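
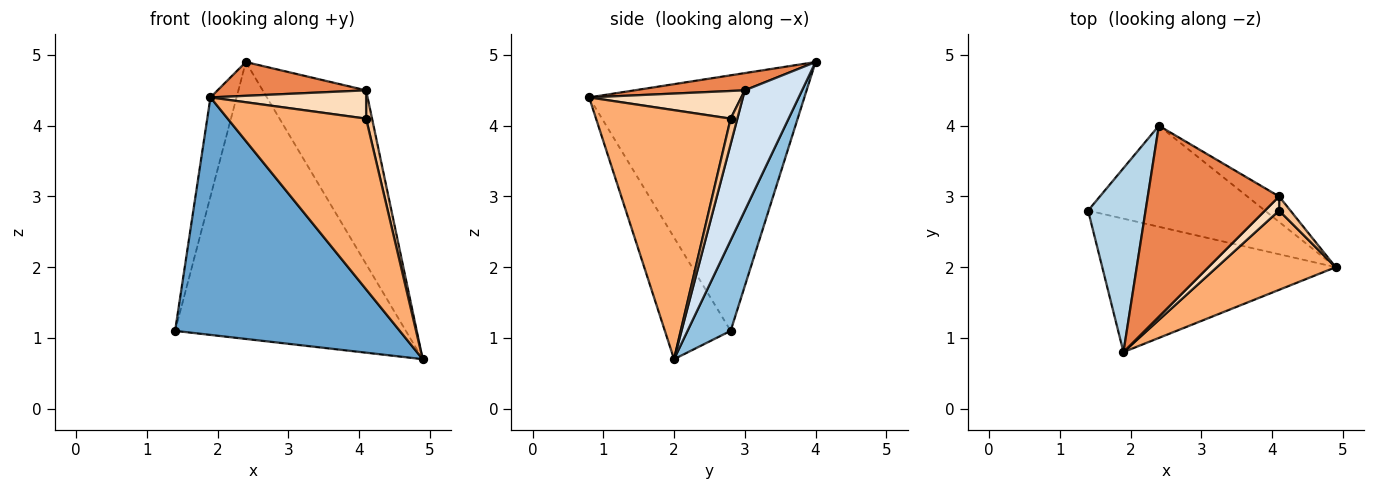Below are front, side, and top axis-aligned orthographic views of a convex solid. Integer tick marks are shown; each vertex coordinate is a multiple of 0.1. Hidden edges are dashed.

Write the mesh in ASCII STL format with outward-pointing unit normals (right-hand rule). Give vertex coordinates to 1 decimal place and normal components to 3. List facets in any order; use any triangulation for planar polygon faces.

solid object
 facet normal -0.247 -0.845 -0.475
  outer loop
   vertex 1.9 0.8 4.4
   vertex 1.4 2.8 1.1
   vertex 4.9 2.0 0.7
  endloop
 endfacet
 facet normal 0.173 0.925 -0.338
  outer loop
   vertex 2.4 4.0 4.9
   vertex 4.9 2.0 0.7
   vertex 1.4 2.8 1.1
  endloop
 endfacet
 facet normal -0.969 0.117 0.218
  outer loop
   vertex 2.4 4.0 4.9
   vertex 1.4 2.8 1.1
   vertex 1.9 0.8 4.4
  endloop
 endfacet
 facet normal 0.480 0.868 -0.127
  outer loop
   vertex 4.1 3.0 4.5
   vertex 4.9 2.0 0.7
   vertex 2.4 4.0 4.9
  endloop
 endfacet
 facet normal 0.128 -0.173 0.977
  outer loop
   vertex 4.1 3.0 4.5
   vertex 2.4 4.0 4.9
   vertex 1.9 0.8 4.4
  endloop
 endfacet
 facet normal 0.661 -0.680 0.316
  outer loop
   vertex 4.1 2.8 4.1
   vertex 1.9 0.8 4.4
   vertex 4.9 2.0 0.7
  endloop
 endfacet
 facet normal 0.709 -0.630 0.315
  outer loop
   vertex 4.1 2.8 4.1
   vertex 4.9 2.0 0.7
   vertex 4.1 3.0 4.5
  endloop
 endfacet
 facet normal 0.658 -0.673 0.337
  outer loop
   vertex 4.1 2.8 4.1
   vertex 4.1 3.0 4.5
   vertex 1.9 0.8 4.4
  endloop
 endfacet
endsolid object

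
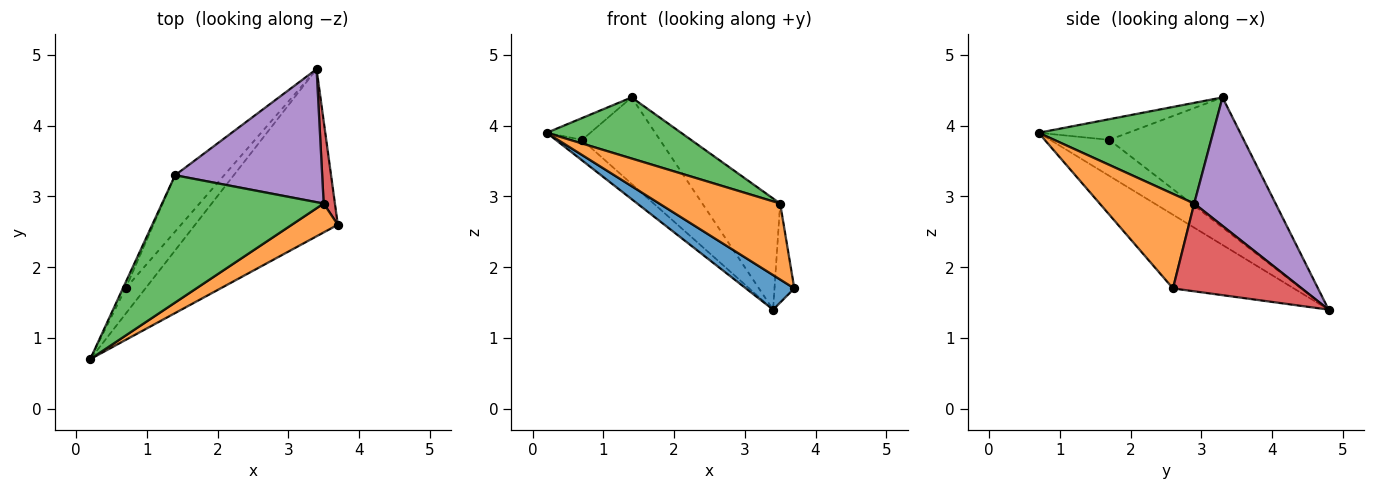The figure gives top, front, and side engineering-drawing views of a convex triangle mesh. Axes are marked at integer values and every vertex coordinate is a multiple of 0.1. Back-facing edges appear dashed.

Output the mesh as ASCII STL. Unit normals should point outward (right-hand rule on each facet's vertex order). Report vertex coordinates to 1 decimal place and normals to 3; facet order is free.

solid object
 facet normal -0.451 -0.181 -0.874
  outer loop
   vertex 3.4 4.8 1.4
   vertex 3.7 2.6 1.7
   vertex 0.2 0.7 3.9
  endloop
 endfacet
 facet normal 0.590 -0.755 0.287
  outer loop
   vertex 3.5 2.9 2.9
   vertex 0.2 0.7 3.9
   vertex 3.7 2.6 1.7
  endloop
 endfacet
 facet normal 0.490 -0.377 0.786
  outer loop
   vertex 3.5 2.9 2.9
   vertex 1.4 3.3 4.4
   vertex 0.2 0.7 3.9
  endloop
 endfacet
 facet normal 0.981 0.151 0.126
  outer loop
   vertex 3.5 2.9 2.9
   vertex 3.7 2.6 1.7
   vertex 3.4 4.8 1.4
  endloop
 endfacet
 facet normal 0.557 0.533 0.637
  outer loop
   vertex 3.5 2.9 2.9
   vertex 3.4 4.8 1.4
   vertex 1.4 3.3 4.4
  endloop
 endfacet
 facet normal -0.816 0.363 -0.449
  outer loop
   vertex 0.7 1.7 3.8
   vertex 3.4 4.8 1.4
   vertex 0.2 0.7 3.9
  endloop
 endfacet
 facet normal -0.893 0.435 -0.117
  outer loop
   vertex 0.7 1.7 3.8
   vertex 0.2 0.7 3.9
   vertex 1.4 3.3 4.4
  endloop
 endfacet
 facet normal -0.823 0.476 -0.310
  outer loop
   vertex 0.7 1.7 3.8
   vertex 1.4 3.3 4.4
   vertex 3.4 4.8 1.4
  endloop
 endfacet
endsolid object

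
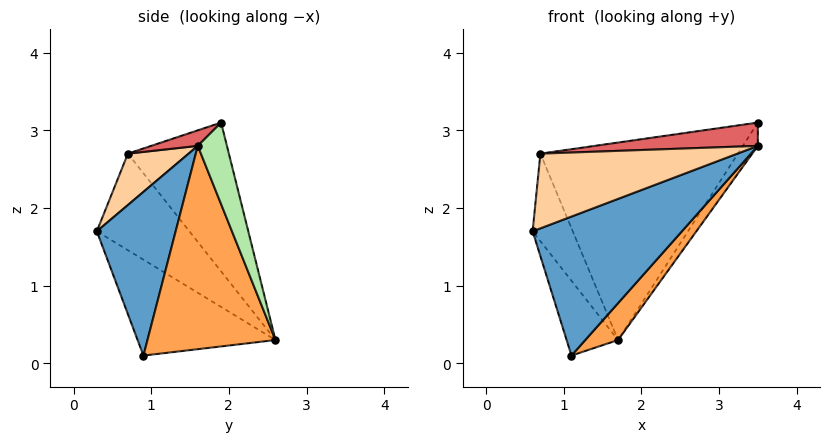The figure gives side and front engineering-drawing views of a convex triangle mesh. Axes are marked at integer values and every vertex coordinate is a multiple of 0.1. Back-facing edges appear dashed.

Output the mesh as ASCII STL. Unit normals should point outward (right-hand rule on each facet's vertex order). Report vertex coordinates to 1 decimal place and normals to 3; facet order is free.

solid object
 facet normal 0.459 -0.869 -0.183
  outer loop
   vertex 1.1 0.9 0.1
   vertex 3.5 1.6 2.8
   vertex 0.6 0.3 1.7
  endloop
 endfacet
 facet normal -0.925 0.345 -0.160
  outer loop
   vertex 1.1 0.9 0.1
   vertex 0.6 0.3 1.7
   vertex 1.7 2.6 0.3
  endloop
 endfacet
 facet normal 0.758 -0.194 -0.623
  outer loop
   vertex 1.1 0.9 0.1
   vertex 1.7 2.6 0.3
   vertex 3.5 1.6 2.8
  endloop
 endfacet
 facet normal 0.278 -0.901 0.333
  outer loop
   vertex 0.7 0.7 2.7
   vertex 0.6 0.3 1.7
   vertex 3.5 1.6 2.8
  endloop
 endfacet
 facet normal -0.915 0.397 -0.067
  outer loop
   vertex 0.7 0.7 2.7
   vertex 1.7 2.6 0.3
   vertex 0.6 0.3 1.7
  endloop
 endfacet
 facet normal 0.809 0.416 -0.416
  outer loop
   vertex 3.5 1.9 3.1
   vertex 3.5 1.6 2.8
   vertex 1.7 2.6 0.3
  endloop
 endfacet
 facet normal 0.198 -0.693 0.693
  outer loop
   vertex 3.5 1.9 3.1
   vertex 0.7 0.7 2.7
   vertex 3.5 1.6 2.8
  endloop
 endfacet
 facet normal -0.405 0.792 0.458
  outer loop
   vertex 3.5 1.9 3.1
   vertex 1.7 2.6 0.3
   vertex 0.7 0.7 2.7
  endloop
 endfacet
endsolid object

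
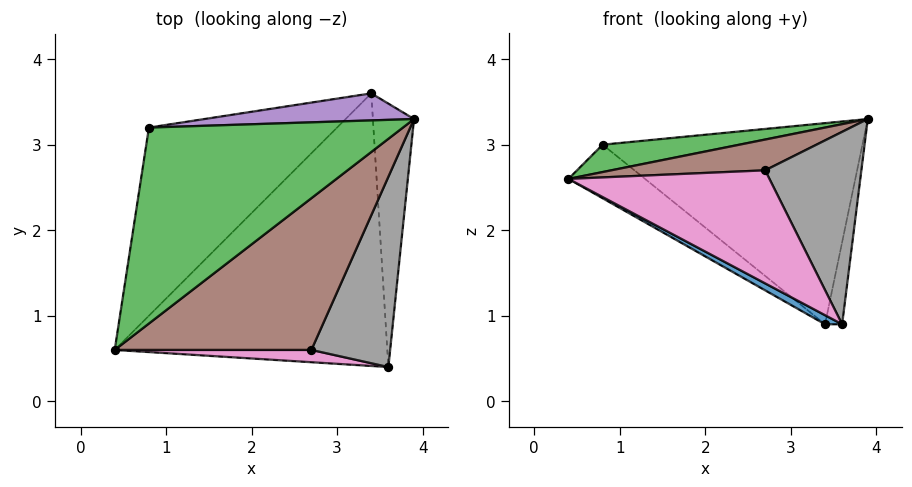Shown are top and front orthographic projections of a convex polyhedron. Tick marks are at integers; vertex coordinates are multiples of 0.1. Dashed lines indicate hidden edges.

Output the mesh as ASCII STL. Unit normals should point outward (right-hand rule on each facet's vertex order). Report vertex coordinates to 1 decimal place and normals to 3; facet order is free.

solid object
 facet normal -0.470 -0.029 -0.882
  outer loop
   vertex 3.4 3.6 0.9
   vertex 3.6 0.4 0.9
   vertex 0.4 0.6 2.6
  endloop
 endfacet
 facet normal 0.979 0.061 -0.196
  outer loop
   vertex 3.4 3.6 0.9
   vertex 3.9 3.3 3.3
   vertex 3.6 0.4 0.9
  endloop
 endfacet
 facet normal -0.091 -0.138 0.986
  outer loop
   vertex 0.8 3.2 3.0
   vertex 0.4 0.6 2.6
   vertex 3.9 3.3 3.3
  endloop
 endfacet
 facet normal -0.634 0.212 -0.744
  outer loop
   vertex 0.8 3.2 3.0
   vertex 3.4 3.6 0.9
   vertex 0.4 0.6 2.6
  endloop
 endfacet
 facet normal -0.045 0.990 0.133
  outer loop
   vertex 0.8 3.2 3.0
   vertex 3.9 3.3 3.3
   vertex 3.4 3.6 0.9
  endloop
 endfacet
 facet normal -0.043 -0.199 0.979
  outer loop
   vertex 2.7 0.6 2.7
   vertex 3.9 3.3 3.3
   vertex 0.4 0.6 2.6
  endloop
 endfacet
 facet normal -0.005 -0.994 0.108
  outer loop
   vertex 2.7 0.6 2.7
   vertex 0.4 0.6 2.6
   vertex 3.6 0.4 0.9
  endloop
 endfacet
 facet normal 0.780 -0.445 0.440
  outer loop
   vertex 2.7 0.6 2.7
   vertex 3.6 0.4 0.9
   vertex 3.9 3.3 3.3
  endloop
 endfacet
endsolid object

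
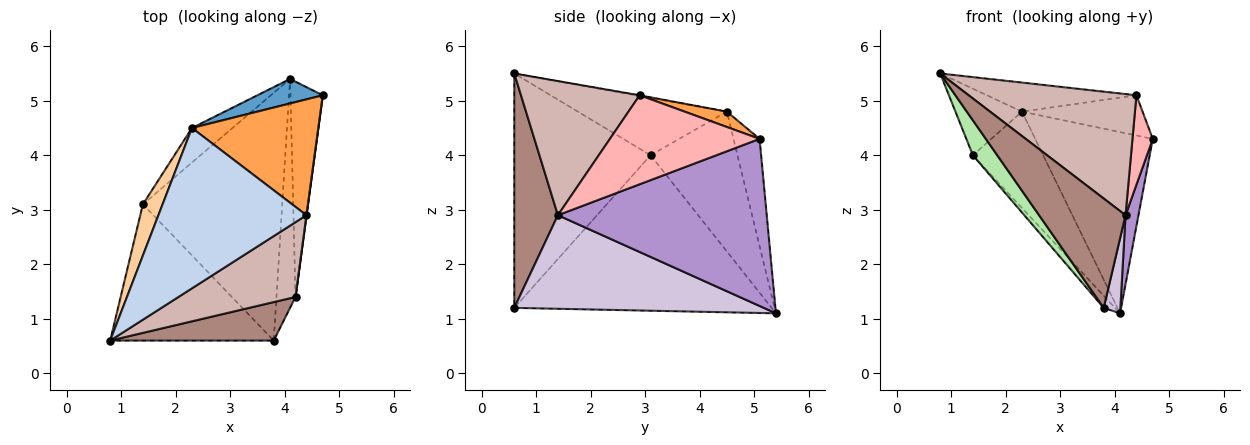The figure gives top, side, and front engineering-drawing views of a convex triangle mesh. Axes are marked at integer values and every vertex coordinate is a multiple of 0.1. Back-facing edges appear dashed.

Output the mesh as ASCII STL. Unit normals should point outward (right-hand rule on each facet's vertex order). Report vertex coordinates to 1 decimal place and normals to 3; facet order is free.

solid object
 facet normal -0.215 0.968 0.131
  outer loop
   vertex 2.3 4.5 4.8
   vertex 4.7 5.1 4.3
   vertex 4.1 5.4 1.1
  endloop
 endfacet
 facet normal -0.005 0.178 0.984
  outer loop
   vertex 4.4 2.9 5.1
   vertex 2.3 4.5 4.8
   vertex 0.8 0.6 5.5
  endloop
 endfacet
 facet normal 0.114 0.326 0.939
  outer loop
   vertex 4.4 2.9 5.1
   vertex 4.7 5.1 4.3
   vertex 2.3 4.5 4.8
  endloop
 endfacet
 facet normal -0.871 0.389 0.300
  outer loop
   vertex 1.4 3.1 4.0
   vertex 0.8 0.6 5.5
   vertex 2.3 4.5 4.8
  endloop
 endfacet
 facet normal -0.759 0.613 -0.220
  outer loop
   vertex 1.4 3.1 4.0
   vertex 2.3 4.5 4.8
   vertex 4.1 5.4 1.1
  endloop
 endfacet
 facet normal -0.811 -0.145 -0.566
  outer loop
   vertex 1.4 3.1 4.0
   vertex 3.8 0.6 1.2
   vertex 0.8 0.6 5.5
  endloop
 endfacet
 facet normal -0.744 0.033 -0.667
  outer loop
   vertex 1.4 3.1 4.0
   vertex 4.1 5.4 1.1
   vertex 3.8 0.6 1.2
  endloop
 endfacet
 facet normal 0.991 -0.135 0.002
  outer loop
   vertex 4.2 1.4 2.9
   vertex 4.7 5.1 4.3
   vertex 4.4 2.9 5.1
  endloop
 endfacet
 facet normal 0.980 -0.061 -0.189
  outer loop
   vertex 4.2 1.4 2.9
   vertex 4.1 5.4 1.1
   vertex 4.7 5.1 4.3
  endloop
 endfacet
 facet normal 0.978 -0.065 -0.199
  outer loop
   vertex 4.2 1.4 2.9
   vertex 3.8 0.6 1.2
   vertex 4.1 5.4 1.1
  endloop
 endfacet
 facet normal 0.430 -0.852 0.300
  outer loop
   vertex 4.2 1.4 2.9
   vertex 0.8 0.6 5.5
   vertex 3.8 0.6 1.2
  endloop
 endfacet
 facet normal 0.516 -0.729 0.450
  outer loop
   vertex 4.2 1.4 2.9
   vertex 4.4 2.9 5.1
   vertex 0.8 0.6 5.5
  endloop
 endfacet
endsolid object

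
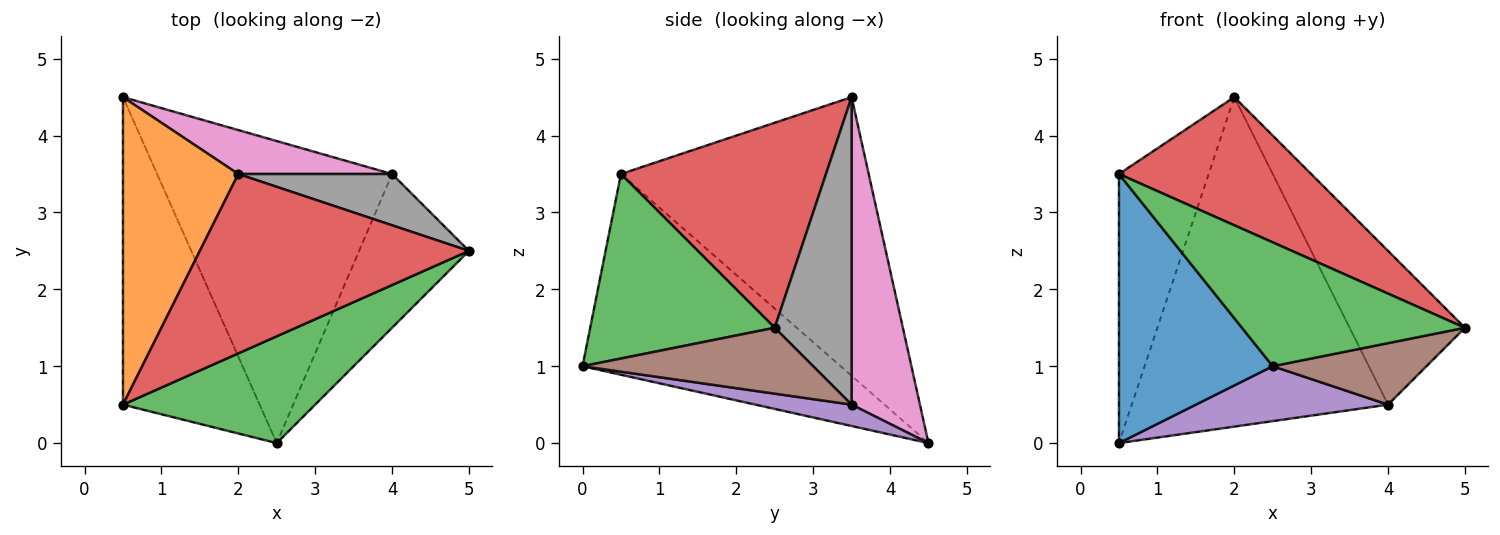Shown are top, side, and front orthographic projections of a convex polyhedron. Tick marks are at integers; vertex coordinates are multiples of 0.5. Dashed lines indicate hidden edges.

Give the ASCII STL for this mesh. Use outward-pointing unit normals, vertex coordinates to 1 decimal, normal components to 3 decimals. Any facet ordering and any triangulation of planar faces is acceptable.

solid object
 facet normal -0.742 -0.442 -0.505
  outer loop
   vertex 0.5 0.5 3.5
   vertex 0.5 4.5 0.0
   vertex 2.5 0.0 1.0
  endloop
 endfacet
 facet normal -0.876 0.317 0.363
  outer loop
   vertex 0.5 0.5 3.5
   vertex 2.0 3.5 4.5
   vertex 0.5 4.5 0.0
  endloop
 endfacet
 facet normal 0.531 -0.642 0.553
  outer loop
   vertex 0.5 0.5 3.5
   vertex 2.5 0.0 1.0
   vertex 5.0 2.5 1.5
  endloop
 endfacet
 facet normal 0.527 -0.494 0.692
  outer loop
   vertex 0.5 0.5 3.5
   vertex 5.0 2.5 1.5
   vertex 2.0 3.5 4.5
  endloop
 endfacet
 facet normal 0.089 -0.178 -0.980
  outer loop
   vertex 4.0 3.5 0.5
   vertex 2.5 0.0 1.0
   vertex 0.5 4.5 0.0
  endloop
 endfacet
 facet normal 0.487 -0.324 -0.811
  outer loop
   vertex 4.0 3.5 0.5
   vertex 5.0 2.5 1.5
   vertex 2.5 0.0 1.0
  endloop
 endfacet
 facet normal 0.256 0.958 0.128
  outer loop
   vertex 4.0 3.5 0.5
   vertex 0.5 4.5 0.0
   vertex 2.0 3.5 4.5
  endloop
 endfacet
 facet normal 0.535 0.802 0.267
  outer loop
   vertex 4.0 3.5 0.5
   vertex 2.0 3.5 4.5
   vertex 5.0 2.5 1.5
  endloop
 endfacet
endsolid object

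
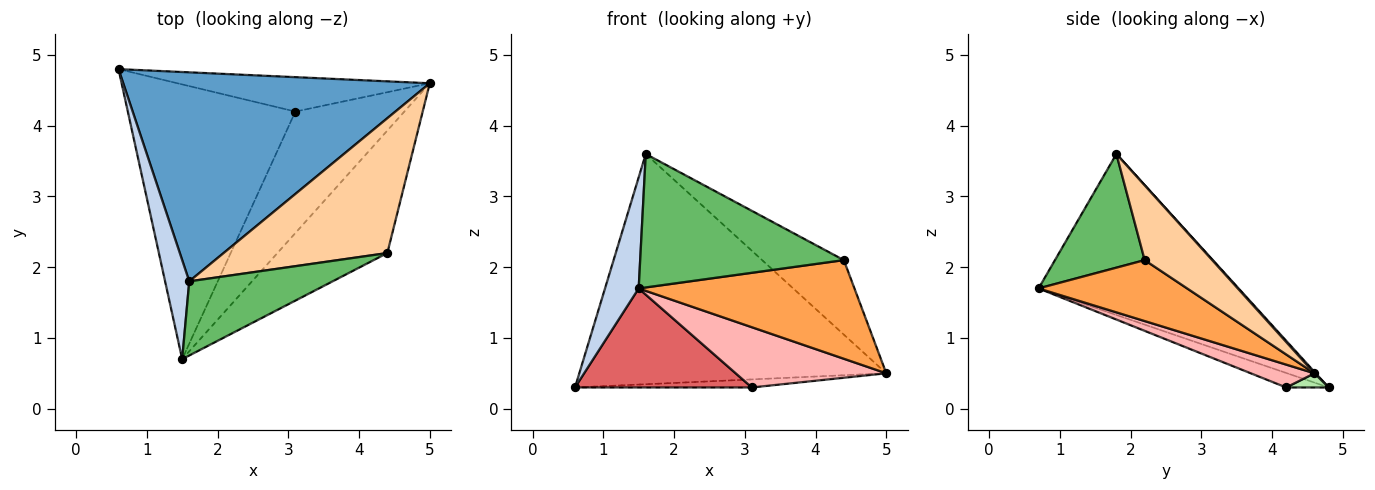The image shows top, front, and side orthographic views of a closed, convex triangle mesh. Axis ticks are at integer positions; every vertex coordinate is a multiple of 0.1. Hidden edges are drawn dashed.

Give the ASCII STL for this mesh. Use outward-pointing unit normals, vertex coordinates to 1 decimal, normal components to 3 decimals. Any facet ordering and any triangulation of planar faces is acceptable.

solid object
 facet normal 0.003 0.740 0.672
  outer loop
   vertex 1.6 1.8 3.6
   vertex 5.0 4.6 0.5
   vertex 0.6 4.8 0.3
  endloop
 endfacet
 facet normal -0.976 -0.164 0.146
  outer loop
   vertex 1.6 1.8 3.6
   vertex 0.6 4.8 0.3
   vertex 1.5 0.7 1.7
  endloop
 endfacet
 facet normal 0.396 -0.576 -0.715
  outer loop
   vertex 4.4 2.2 2.1
   vertex 1.5 0.7 1.7
   vertex 5.0 4.6 0.5
  endloop
 endfacet
 facet normal 0.371 0.449 0.813
  outer loop
   vertex 4.4 2.2 2.1
   vertex 5.0 4.6 0.5
   vertex 1.6 1.8 3.6
  endloop
 endfacet
 facet normal 0.359 -0.816 0.453
  outer loop
   vertex 4.4 2.2 2.1
   vertex 1.6 1.8 3.6
   vertex 1.5 0.7 1.7
  endloop
 endfacet
 facet normal 0.055 0.227 -0.972
  outer loop
   vertex 3.1 4.2 0.3
   vertex 0.6 4.8 0.3
   vertex 5.0 4.6 0.5
  endloop
 endfacet
 facet normal -0.081 -0.338 -0.938
  outer loop
   vertex 3.1 4.2 0.3
   vertex 1.5 0.7 1.7
   vertex 0.6 4.8 0.3
  endloop
 endfacet
 facet normal 0.185 -0.437 -0.881
  outer loop
   vertex 3.1 4.2 0.3
   vertex 5.0 4.6 0.5
   vertex 1.5 0.7 1.7
  endloop
 endfacet
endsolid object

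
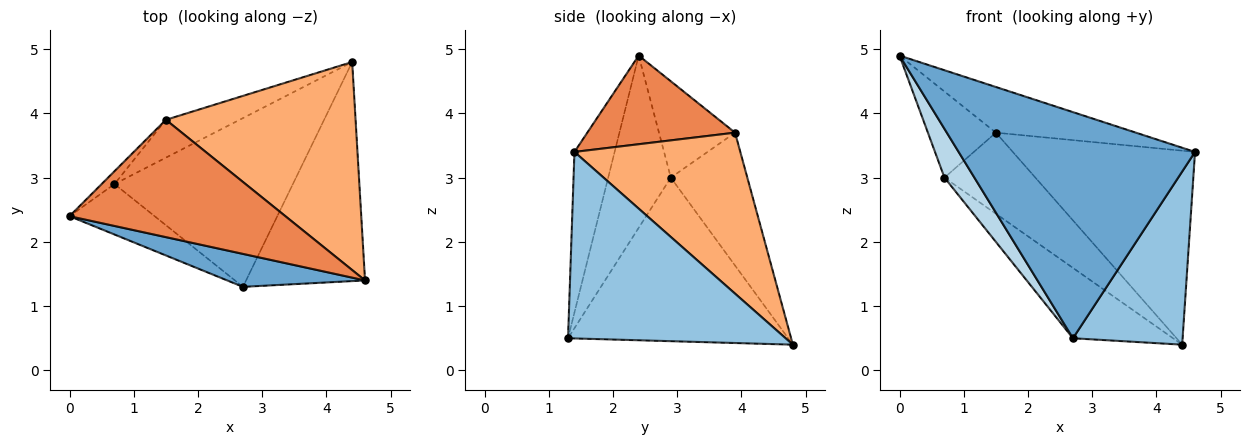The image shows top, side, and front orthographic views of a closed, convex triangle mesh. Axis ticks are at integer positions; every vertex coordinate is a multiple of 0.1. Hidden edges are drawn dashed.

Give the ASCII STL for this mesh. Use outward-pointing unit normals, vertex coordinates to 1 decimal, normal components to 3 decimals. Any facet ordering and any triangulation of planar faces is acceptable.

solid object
 facet normal -0.166 -0.976 0.142
  outer loop
   vertex 2.7 1.3 0.5
   vertex 4.6 1.4 3.4
   vertex 0.0 2.4 4.9
  endloop
 endfacet
 facet normal 0.776 -0.391 -0.495
  outer loop
   vertex 2.7 1.3 0.5
   vertex 4.4 4.8 0.4
   vertex 4.6 1.4 3.4
  endloop
 endfacet
 facet normal -0.824 -0.394 -0.407
  outer loop
   vertex 0.7 2.9 3.0
   vertex 2.7 1.3 0.5
   vertex 0.0 2.4 4.9
  endloop
 endfacet
 facet normal -0.646 0.294 -0.705
  outer loop
   vertex 0.7 2.9 3.0
   vertex 4.4 4.8 0.4
   vertex 2.7 1.3 0.5
  endloop
 endfacet
 facet normal 0.357 0.339 0.870
  outer loop
   vertex 1.5 3.9 3.7
   vertex 0.0 2.4 4.9
   vertex 4.6 1.4 3.4
  endloop
 endfacet
 facet normal 0.527 0.579 0.621
  outer loop
   vertex 1.5 3.9 3.7
   vertex 4.6 1.4 3.4
   vertex 4.4 4.8 0.4
  endloop
 endfacet
 facet normal -0.742 0.663 -0.099
  outer loop
   vertex 1.5 3.9 3.7
   vertex 0.7 2.9 3.0
   vertex 0.0 2.4 4.9
  endloop
 endfacet
 facet normal -0.606 0.721 -0.336
  outer loop
   vertex 1.5 3.9 3.7
   vertex 4.4 4.8 0.4
   vertex 0.7 2.9 3.0
  endloop
 endfacet
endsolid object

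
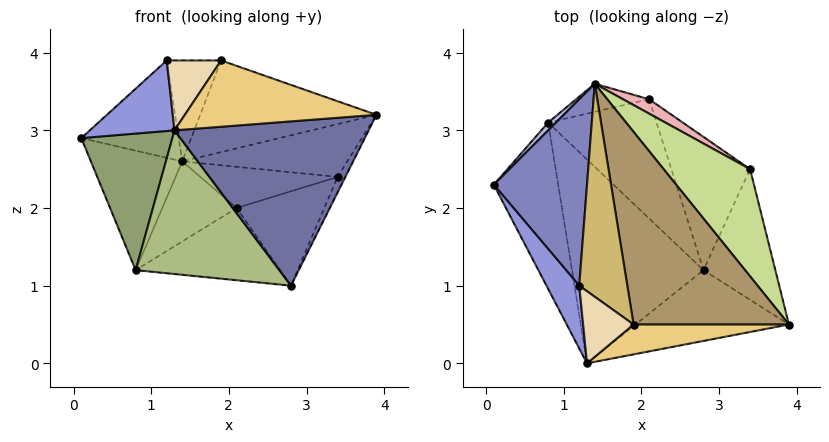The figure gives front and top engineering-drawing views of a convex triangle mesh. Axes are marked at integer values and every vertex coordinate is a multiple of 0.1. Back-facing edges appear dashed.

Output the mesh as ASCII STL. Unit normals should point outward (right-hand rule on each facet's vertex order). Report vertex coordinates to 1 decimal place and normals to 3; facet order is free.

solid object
 facet normal 0.203 -0.899 -0.388
  outer loop
   vertex 1.3 0.0 3.0
   vertex 2.8 1.2 1.0
   vertex 3.9 0.5 3.2
  endloop
 endfacet
 facet normal -0.250 0.448 0.858
  outer loop
   vertex 1.2 1.0 3.9
   vertex 1.4 3.6 2.6
   vertex 0.1 2.3 2.9
  endloop
 endfacet
 facet normal -0.830 -0.417 0.371
  outer loop
   vertex 1.2 1.0 3.9
   vertex 0.1 2.3 2.9
   vertex 1.3 0.0 3.0
  endloop
 endfacet
 facet normal -0.701 0.712 0.046
  outer loop
   vertex 0.8 3.1 1.2
   vertex 0.1 2.3 2.9
   vertex 1.4 3.6 2.6
  endloop
 endfacet
 facet normal -0.755 -0.416 -0.507
  outer loop
   vertex 0.8 3.1 1.2
   vertex 1.3 0.0 3.0
   vertex 0.1 2.3 2.9
  endloop
 endfacet
 facet normal -0.532 -0.488 -0.692
  outer loop
   vertex 0.8 3.1 1.2
   vertex 2.8 1.2 1.0
   vertex 1.3 0.0 3.0
  endloop
 endfacet
 facet normal 0.316 0.419 0.851
  outer loop
   vertex 3.4 2.5 2.4
   vertex 1.4 3.6 2.6
   vertex 3.9 0.5 3.2
  endloop
 endfacet
 facet normal 0.900 0.052 -0.433
  outer loop
   vertex 3.4 2.5 2.4
   vertex 3.9 0.5 3.2
   vertex 2.8 1.2 1.0
  endloop
 endfacet
 facet normal 0.301 0.410 0.861
  outer loop
   vertex 1.9 0.5 3.9
   vertex 3.9 0.5 3.2
   vertex 1.4 3.6 2.6
  endloop
 endfacet
 facet normal 0.293 0.410 0.864
  outer loop
   vertex 1.9 0.5 3.9
   vertex 1.4 3.6 2.6
   vertex 1.2 1.0 3.9
  endloop
 endfacet
 facet normal 0.142 -0.902 0.407
  outer loop
   vertex 1.9 0.5 3.9
   vertex 1.3 0.0 3.0
   vertex 3.9 0.5 3.2
  endloop
 endfacet
 facet normal -0.445 -0.623 0.643
  outer loop
   vertex 1.9 0.5 3.9
   vertex 1.2 1.0 3.9
   vertex 1.3 0.0 3.0
  endloop
 endfacet
 facet normal 0.377 0.480 -0.792
  outer loop
   vertex 2.1 3.4 2.0
   vertex 2.8 1.2 1.0
   vertex 0.8 3.1 1.2
  endloop
 endfacet
 facet normal 0.546 0.484 -0.684
  outer loop
   vertex 2.1 3.4 2.0
   vertex 3.4 2.5 2.4
   vertex 2.8 1.2 1.0
  endloop
 endfacet
 facet normal -0.014 0.944 -0.331
  outer loop
   vertex 2.1 3.4 2.0
   vertex 0.8 3.1 1.2
   vertex 1.4 3.6 2.6
  endloop
 endfacet
 facet normal 0.483 0.826 0.288
  outer loop
   vertex 2.1 3.4 2.0
   vertex 1.4 3.6 2.6
   vertex 3.4 2.5 2.4
  endloop
 endfacet
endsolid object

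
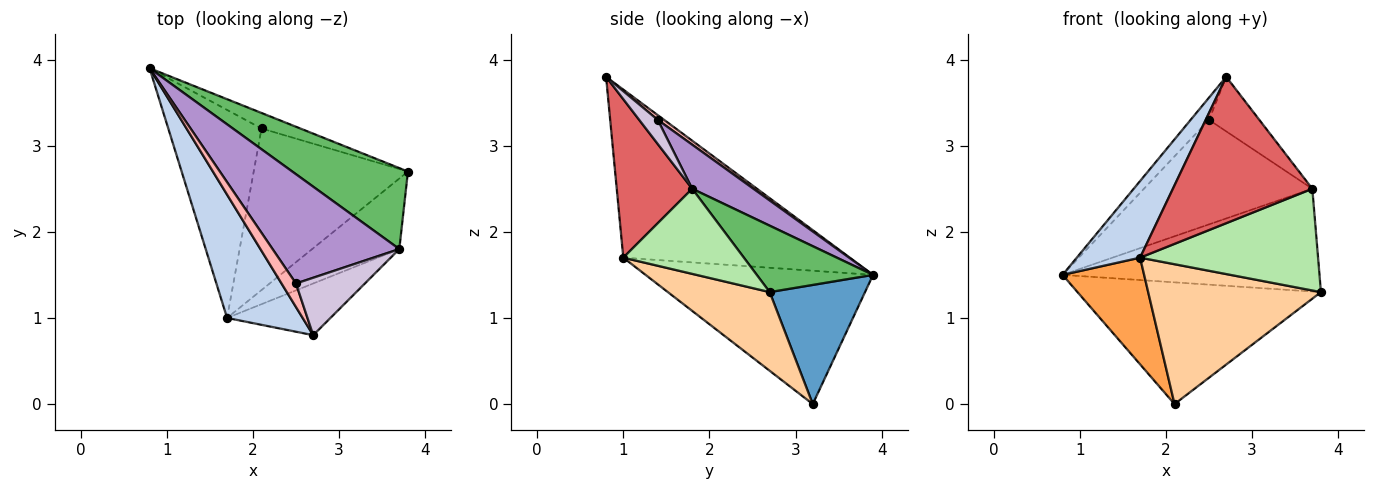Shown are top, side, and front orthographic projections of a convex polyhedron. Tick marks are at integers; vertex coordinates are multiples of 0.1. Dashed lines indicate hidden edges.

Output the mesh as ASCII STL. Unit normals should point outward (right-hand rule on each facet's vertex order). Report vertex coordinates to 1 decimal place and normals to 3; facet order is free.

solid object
 facet normal 0.362 0.925 -0.118
  outer loop
   vertex 2.1 3.2 0.0
   vertex 0.8 3.9 1.5
   vertex 3.8 2.7 1.3
  endloop
 endfacet
 facet normal -0.884 -0.247 0.397
  outer loop
   vertex 1.7 1.0 1.7
   vertex 2.7 0.8 3.8
   vertex 0.8 3.9 1.5
  endloop
 endfacet
 facet normal -0.786 -0.282 -0.550
  outer loop
   vertex 1.7 1.0 1.7
   vertex 0.8 3.9 1.5
   vertex 2.1 3.2 0.0
  endloop
 endfacet
 facet normal 0.360 -0.611 -0.705
  outer loop
   vertex 1.7 1.0 1.7
   vertex 2.1 3.2 0.0
   vertex 3.8 2.7 1.3
  endloop
 endfacet
 facet normal 0.335 0.740 0.583
  outer loop
   vertex 3.7 1.8 2.5
   vertex 3.8 2.7 1.3
   vertex 0.8 3.9 1.5
  endloop
 endfacet
 facet normal 0.486 -0.718 -0.498
  outer loop
   vertex 3.7 1.8 2.5
   vertex 1.7 1.0 1.7
   vertex 3.8 2.7 1.3
  endloop
 endfacet
 facet normal 0.455 -0.840 -0.296
  outer loop
   vertex 3.7 1.8 2.5
   vertex 2.7 0.8 3.8
   vertex 1.7 1.0 1.7
  endloop
 endfacet
 facet normal 0.231 0.667 0.708
  outer loop
   vertex 2.5 1.4 3.3
   vertex 0.8 3.9 1.5
   vertex 2.7 0.8 3.8
  endloop
 endfacet
 facet normal 0.244 0.670 0.701
  outer loop
   vertex 2.5 1.4 3.3
   vertex 3.7 1.8 2.5
   vertex 0.8 3.9 1.5
  endloop
 endfacet
 facet normal 0.246 0.668 0.703
  outer loop
   vertex 2.5 1.4 3.3
   vertex 2.7 0.8 3.8
   vertex 3.7 1.8 2.5
  endloop
 endfacet
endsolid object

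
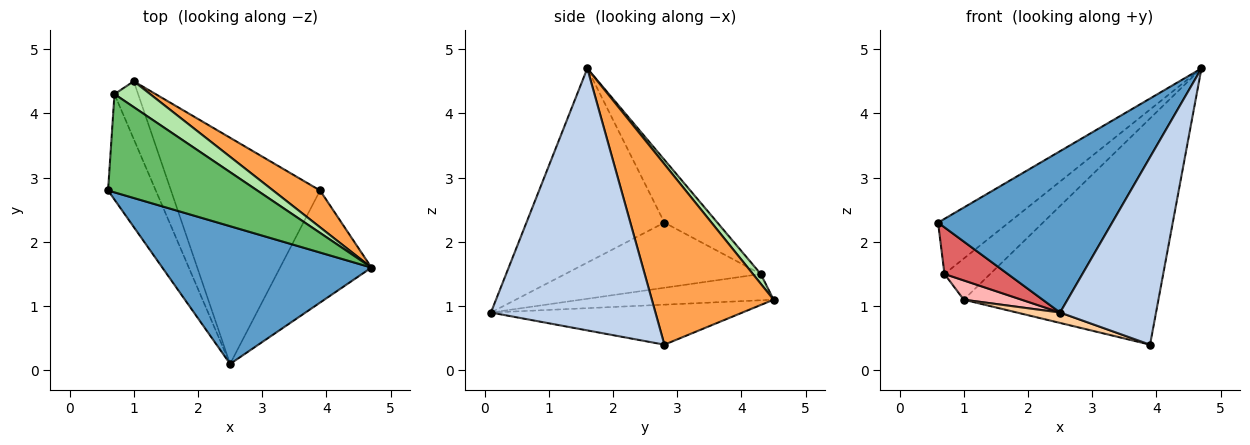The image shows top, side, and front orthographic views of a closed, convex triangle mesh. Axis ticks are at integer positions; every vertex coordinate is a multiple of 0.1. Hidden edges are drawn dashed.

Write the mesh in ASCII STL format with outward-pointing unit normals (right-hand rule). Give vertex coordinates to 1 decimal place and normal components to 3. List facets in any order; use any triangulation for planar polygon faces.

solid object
 facet normal -0.516 -0.652 0.556
  outer loop
   vertex 2.5 0.1 0.9
   vertex 4.7 1.6 4.7
   vertex 0.6 2.8 2.3
  endloop
 endfacet
 facet normal 0.827 -0.482 -0.288
  outer loop
   vertex 3.9 2.8 0.4
   vertex 4.7 1.6 4.7
   vertex 2.5 0.1 0.9
  endloop
 endfacet
 facet normal 0.525 0.840 0.137
  outer loop
   vertex 1.0 4.5 1.1
   vertex 4.7 1.6 4.7
   vertex 3.9 2.8 0.4
  endloop
 endfacet
 facet normal -0.259 -0.044 -0.965
  outer loop
   vertex 1.0 4.5 1.1
   vertex 3.9 2.8 0.4
   vertex 2.5 0.1 0.9
  endloop
 endfacet
 facet normal -0.345 0.460 0.819
  outer loop
   vertex 0.7 4.3 1.5
   vertex 0.6 2.8 2.3
   vertex 4.7 1.6 4.7
  endloop
 endfacet
 facet normal 0.144 0.838 0.527
  outer loop
   vertex 0.7 4.3 1.5
   vertex 4.7 1.6 4.7
   vertex 1.0 4.5 1.1
  endloop
 endfacet
 facet normal -0.781 -0.253 -0.572
  outer loop
   vertex 0.7 4.3 1.5
   vertex 2.5 0.1 0.9
   vertex 0.6 2.8 2.3
  endloop
 endfacet
 facet normal -0.725 -0.218 -0.653
  outer loop
   vertex 0.7 4.3 1.5
   vertex 1.0 4.5 1.1
   vertex 2.5 0.1 0.9
  endloop
 endfacet
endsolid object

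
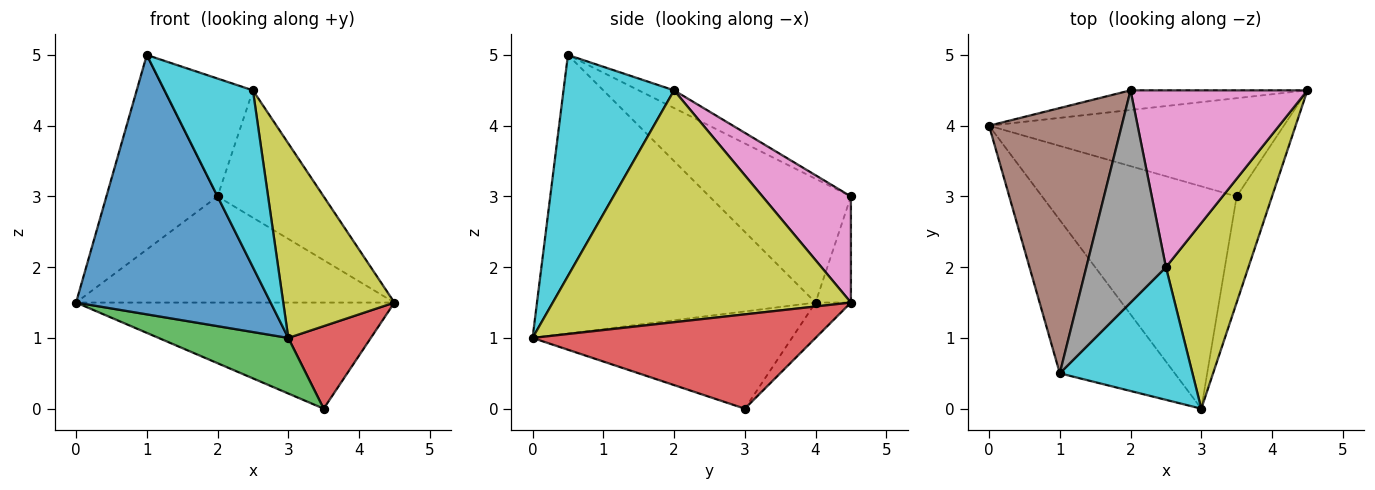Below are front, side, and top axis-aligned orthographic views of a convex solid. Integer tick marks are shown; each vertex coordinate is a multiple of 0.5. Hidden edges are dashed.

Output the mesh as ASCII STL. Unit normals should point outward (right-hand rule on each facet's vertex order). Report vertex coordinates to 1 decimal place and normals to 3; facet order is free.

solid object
 facet normal -0.777 -0.542 -0.320
  outer loop
   vertex 1.0 0.5 5.0
   vertex 0.0 4.0 1.5
   vertex 3.0 0.0 1.0
  endloop
 endfacet
 facet normal -0.081 0.731 -0.677
  outer loop
   vertex 3.5 3.0 0.0
   vertex 0.0 4.0 1.5
   vertex 4.5 4.5 1.5
  endloop
 endfacet
 facet normal -0.436 -0.218 -0.873
  outer loop
   vertex 3.5 3.0 0.0
   vertex 3.0 0.0 1.0
   vertex 0.0 4.0 1.5
  endloop
 endfacet
 facet normal 0.903 -0.263 -0.339
  outer loop
   vertex 3.5 3.0 0.0
   vertex 4.5 4.5 1.5
   vertex 3.0 0.0 1.0
  endloop
 endfacet
 facet normal -0.109 0.977 -0.181
  outer loop
   vertex 2.0 4.5 3.0
   vertex 4.5 4.5 1.5
   vertex 0.0 4.0 1.5
  endloop
 endfacet
 facet normal -0.601 0.472 0.644
  outer loop
   vertex 2.0 4.5 3.0
   vertex 0.0 4.0 1.5
   vertex 1.0 0.5 5.0
  endloop
 endfacet
 facet normal 0.438 0.525 0.730
  outer loop
   vertex 2.5 2.0 4.5
   vertex 4.5 4.5 1.5
   vertex 2.0 4.5 3.0
  endloop
 endfacet
 facet normal -0.191 0.477 0.858
  outer loop
   vertex 2.5 2.0 4.5
   vertex 2.0 4.5 3.0
   vertex 1.0 0.5 5.0
  endloop
 endfacet
 facet normal 0.889 -0.331 0.316
  outer loop
   vertex 2.5 2.0 4.5
   vertex 3.0 0.0 1.0
   vertex 4.5 4.5 1.5
  endloop
 endfacet
 facet normal 0.707 -0.566 0.424
  outer loop
   vertex 2.5 2.0 4.5
   vertex 1.0 0.5 5.0
   vertex 3.0 0.0 1.0
  endloop
 endfacet
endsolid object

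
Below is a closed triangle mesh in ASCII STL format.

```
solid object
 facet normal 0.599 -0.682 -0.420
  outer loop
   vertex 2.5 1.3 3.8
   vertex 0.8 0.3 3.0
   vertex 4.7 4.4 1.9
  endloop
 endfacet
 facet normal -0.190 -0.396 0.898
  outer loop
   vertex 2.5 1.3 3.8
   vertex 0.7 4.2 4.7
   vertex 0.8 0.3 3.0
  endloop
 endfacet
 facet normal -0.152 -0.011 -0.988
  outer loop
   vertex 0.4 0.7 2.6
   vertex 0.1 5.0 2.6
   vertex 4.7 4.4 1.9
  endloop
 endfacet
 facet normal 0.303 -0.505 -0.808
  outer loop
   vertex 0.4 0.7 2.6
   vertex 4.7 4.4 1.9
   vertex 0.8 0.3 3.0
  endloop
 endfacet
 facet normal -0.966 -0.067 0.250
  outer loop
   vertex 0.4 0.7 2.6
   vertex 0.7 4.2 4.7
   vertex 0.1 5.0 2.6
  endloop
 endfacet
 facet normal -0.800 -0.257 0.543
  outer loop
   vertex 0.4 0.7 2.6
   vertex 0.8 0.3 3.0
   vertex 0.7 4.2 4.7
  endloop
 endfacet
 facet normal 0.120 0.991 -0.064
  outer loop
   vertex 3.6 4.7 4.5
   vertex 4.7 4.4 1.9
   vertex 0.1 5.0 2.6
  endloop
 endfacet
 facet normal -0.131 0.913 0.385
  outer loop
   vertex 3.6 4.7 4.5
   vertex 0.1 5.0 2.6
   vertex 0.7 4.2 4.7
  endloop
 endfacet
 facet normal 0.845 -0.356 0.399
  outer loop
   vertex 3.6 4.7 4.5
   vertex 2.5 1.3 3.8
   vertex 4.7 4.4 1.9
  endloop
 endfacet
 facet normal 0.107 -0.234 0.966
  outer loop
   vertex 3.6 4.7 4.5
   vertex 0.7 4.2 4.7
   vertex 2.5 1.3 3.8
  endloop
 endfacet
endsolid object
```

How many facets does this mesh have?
10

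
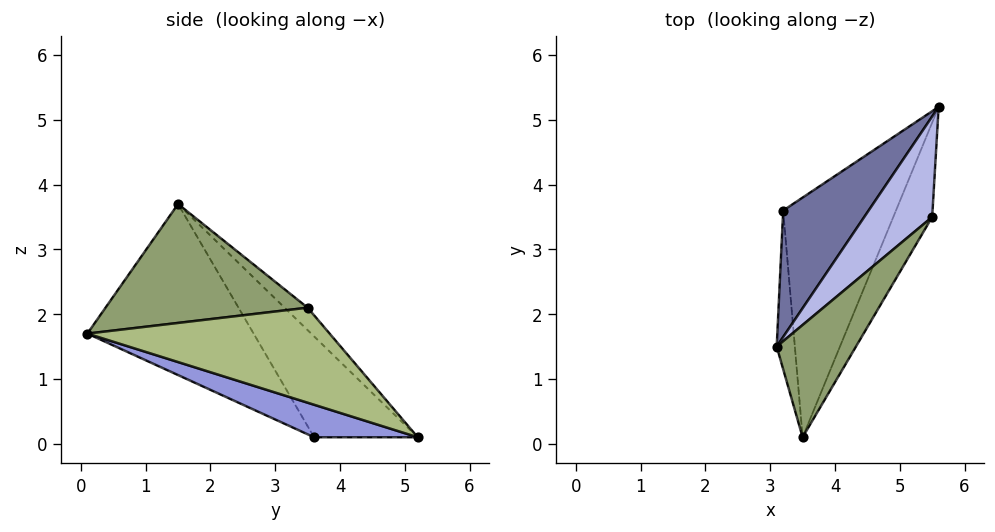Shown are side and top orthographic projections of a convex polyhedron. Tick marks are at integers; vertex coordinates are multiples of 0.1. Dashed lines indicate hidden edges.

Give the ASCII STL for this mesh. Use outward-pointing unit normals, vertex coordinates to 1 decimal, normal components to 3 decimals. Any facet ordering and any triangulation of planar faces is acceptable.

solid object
 facet normal -0.502 0.753 0.425
  outer loop
   vertex 3.2 3.6 0.1
   vertex 3.1 1.5 3.7
   vertex 5.6 5.2 0.1
  endloop
 endfacet
 facet normal -0.986 -0.132 -0.105
  outer loop
   vertex 3.2 3.6 0.1
   vertex 3.5 0.1 1.7
   vertex 3.1 1.5 3.7
  endloop
 endfacet
 facet normal 0.256 -0.384 -0.887
  outer loop
   vertex 3.2 3.6 0.1
   vertex 5.6 5.2 0.1
   vertex 3.5 0.1 1.7
  endloop
 endfacet
 facet normal -0.207 0.751 0.628
  outer loop
   vertex 5.5 3.5 2.1
   vertex 5.6 5.2 0.1
   vertex 3.1 1.5 3.7
  endloop
 endfacet
 facet normal 0.728 -0.485 0.485
  outer loop
   vertex 5.5 3.5 2.1
   vertex 3.1 1.5 3.7
   vertex 3.5 0.1 1.7
  endloop
 endfacet
 facet normal 0.828 -0.447 -0.339
  outer loop
   vertex 5.5 3.5 2.1
   vertex 3.5 0.1 1.7
   vertex 5.6 5.2 0.1
  endloop
 endfacet
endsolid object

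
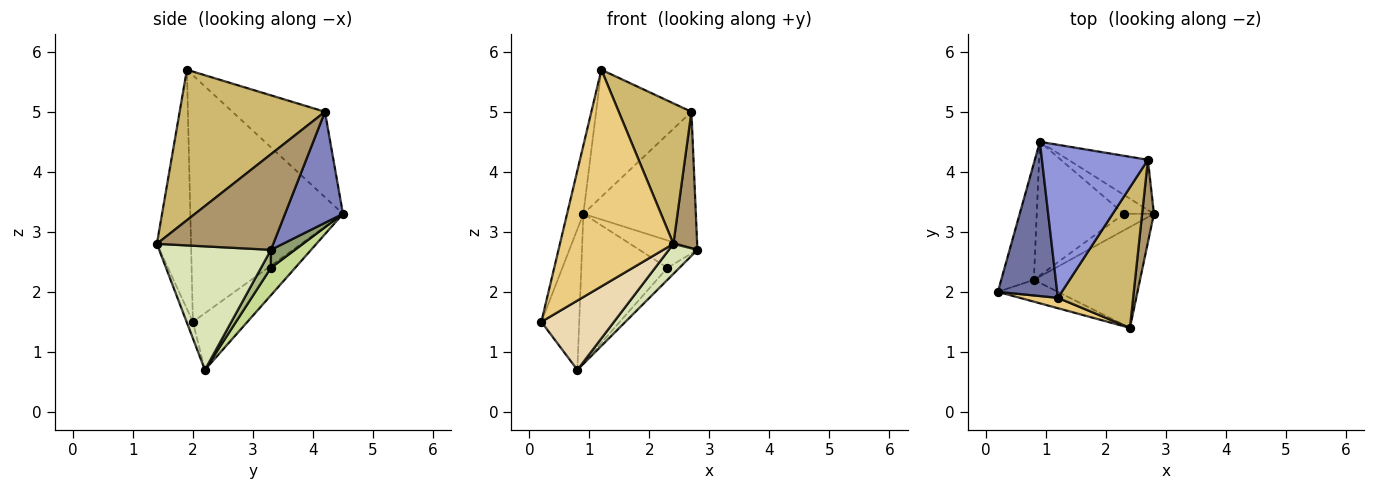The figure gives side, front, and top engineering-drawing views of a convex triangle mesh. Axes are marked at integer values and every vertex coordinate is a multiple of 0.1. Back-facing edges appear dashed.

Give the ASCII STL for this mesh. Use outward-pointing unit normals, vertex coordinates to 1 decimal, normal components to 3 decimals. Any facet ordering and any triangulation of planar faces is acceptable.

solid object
 facet normal -0.967 0.103 0.233
  outer loop
   vertex 1.2 1.9 5.7
   vertex 0.9 4.5 3.3
   vertex 0.2 2.0 1.5
  endloop
 endfacet
 facet normal 0.435 0.845 -0.312
  outer loop
   vertex 2.7 4.2 5.0
   vertex 2.8 3.3 2.7
   vertex 0.9 4.5 3.3
  endloop
 endfacet
 facet normal -0.527 0.543 0.654
  outer loop
   vertex 2.7 4.2 5.0
   vertex 0.9 4.5 3.3
   vertex 1.2 1.9 5.7
  endloop
 endfacet
 facet normal -0.742 0.516 -0.428
  outer loop
   vertex 0.8 2.2 0.7
   vertex 0.2 2.0 1.5
   vertex 0.9 4.5 3.3
  endloop
 endfacet
 facet normal 0.322 0.779 -0.537
  outer loop
   vertex 2.3 3.3 2.4
   vertex 0.9 4.5 3.3
   vertex 2.8 3.3 2.7
  endloop
 endfacet
 facet normal 0.437 0.529 -0.728
  outer loop
   vertex 2.3 3.3 2.4
   vertex 2.8 3.3 2.7
   vertex 0.8 2.2 0.7
  endloop
 endfacet
 facet normal 0.205 0.729 -0.653
  outer loop
   vertex 2.3 3.3 2.4
   vertex 0.8 2.2 0.7
   vertex 0.9 4.5 3.3
  endloop
 endfacet
 facet normal 0.745 -0.190 -0.640
  outer loop
   vertex 2.4 1.4 2.8
   vertex 0.8 2.2 0.7
   vertex 2.8 3.3 2.7
  endloop
 endfacet
 facet normal 0.973 -0.198 0.120
  outer loop
   vertex 2.4 1.4 2.8
   vertex 2.8 3.3 2.7
   vertex 2.7 4.2 5.0
  endloop
 endfacet
 facet normal 0.816 -0.408 0.408
  outer loop
   vertex 2.4 1.4 2.8
   vertex 2.7 4.2 5.0
   vertex 1.2 1.9 5.7
  endloop
 endfacet
 facet normal -0.288 -0.957 0.046
  outer loop
   vertex 2.4 1.4 2.8
   vertex 1.2 1.9 5.7
   vertex 0.2 2.0 1.5
  endloop
 endfacet
 facet normal -0.082 -0.951 -0.299
  outer loop
   vertex 2.4 1.4 2.8
   vertex 0.2 2.0 1.5
   vertex 0.8 2.2 0.7
  endloop
 endfacet
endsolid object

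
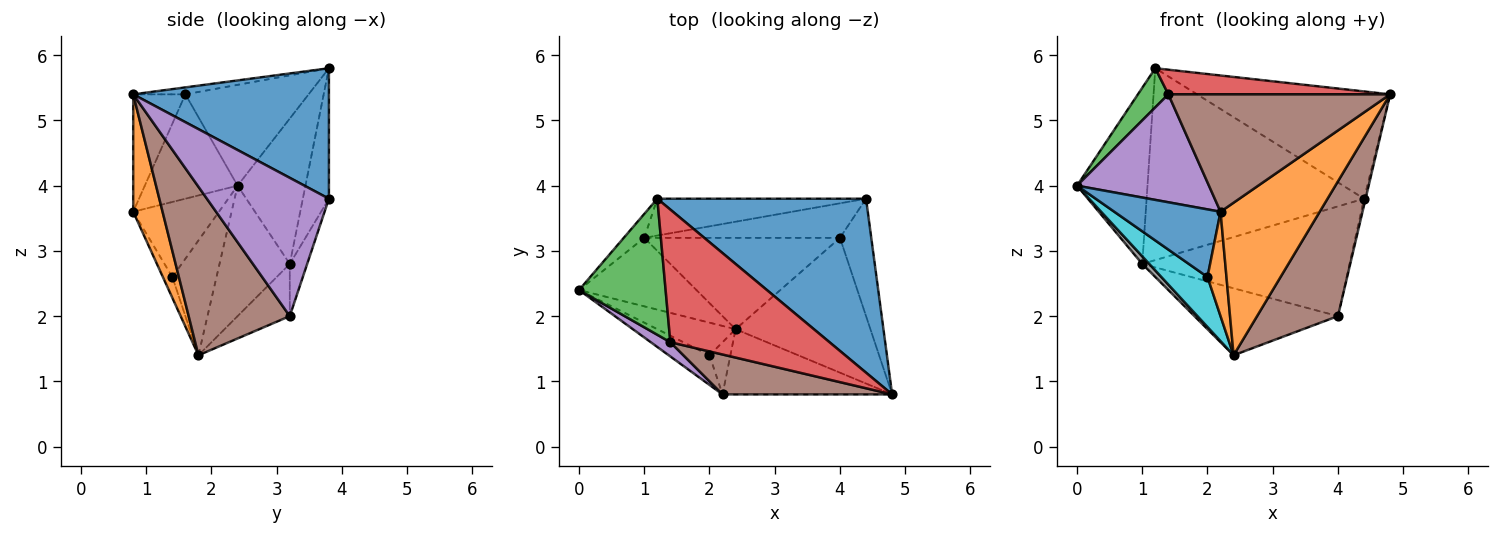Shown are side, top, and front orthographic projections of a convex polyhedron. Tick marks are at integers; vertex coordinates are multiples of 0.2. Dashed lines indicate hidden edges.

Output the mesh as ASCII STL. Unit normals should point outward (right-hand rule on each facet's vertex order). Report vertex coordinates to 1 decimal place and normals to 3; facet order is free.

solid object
 facet normal 0.470 0.463 0.751
  outer loop
   vertex 1.2 3.8 5.8
   vertex 4.8 0.8 5.4
   vertex 4.4 3.8 3.8
  endloop
 endfacet
 facet normal 0.263 -0.887 -0.379
  outer loop
   vertex 2.2 0.8 3.6
   vertex 2.4 1.8 1.4
   vertex 4.8 0.8 5.4
  endloop
 endfacet
 facet normal -0.746 -0.184 0.640
  outer loop
   vertex 1.4 1.6 5.4
   vertex 1.2 3.8 5.8
   vertex 0.0 2.4 4.0
  endloop
 endfacet
 facet normal -0.043 -0.182 0.982
  outer loop
   vertex 1.4 1.6 5.4
   vertex 4.8 0.8 5.4
   vertex 1.2 3.8 5.8
  endloop
 endfacet
 facet normal -0.572 -0.813 0.107
  outer loop
   vertex 1.4 1.6 5.4
   vertex 0.0 2.4 4.0
   vertex 2.2 0.8 3.6
  endloop
 endfacet
 facet normal -0.217 -0.924 0.314
  outer loop
   vertex 1.4 1.6 5.4
   vertex 2.2 0.8 3.6
   vertex 4.8 0.8 5.4
  endloop
 endfacet
 facet normal -0.117 0.975 -0.187
  outer loop
   vertex 1.0 3.2 2.8
   vertex 1.2 3.8 5.8
   vertex 4.4 3.8 3.8
  endloop
 endfacet
 facet normal -0.741 -0.074 -0.667
  outer loop
   vertex 1.0 3.2 2.8
   vertex 2.4 1.8 1.4
   vertex 0.0 2.4 4.0
  endloop
 endfacet
 facet normal -0.690 0.717 -0.097
  outer loop
   vertex 1.0 3.2 2.8
   vertex 0.0 2.4 4.0
   vertex 1.2 3.8 5.8
  endloop
 endfacet
 facet normal -0.625 -0.654 -0.426
  outer loop
   vertex 2.0 1.4 2.6
   vertex 0.0 2.4 4.0
   vertex 2.4 1.8 1.4
  endloop
 endfacet
 facet normal -0.594 -0.736 -0.323
  outer loop
   vertex 2.0 1.4 2.6
   vertex 2.2 0.8 3.6
   vertex 0.0 2.4 4.0
  endloop
 endfacet
 facet normal -0.408 -0.816 -0.408
  outer loop
   vertex 2.0 1.4 2.6
   vertex 2.4 1.8 1.4
   vertex 2.2 0.8 3.6
  endloop
 endfacet
 facet normal -0.080 0.951 -0.299
  outer loop
   vertex 4.0 3.2 2.0
   vertex 1.0 3.2 2.8
   vertex 4.4 3.8 3.8
  endloop
 endfacet
 facet normal -0.210 0.578 -0.788
  outer loop
   vertex 4.0 3.2 2.0
   vertex 2.4 1.8 1.4
   vertex 1.0 3.2 2.8
  endloop
 endfacet
 facet normal 0.975 0.012 -0.221
  outer loop
   vertex 4.0 3.2 2.0
   vertex 4.4 3.8 3.8
   vertex 4.8 0.8 5.4
  endloop
 endfacet
 facet normal 0.662 -0.530 -0.530
  outer loop
   vertex 4.0 3.2 2.0
   vertex 4.8 0.8 5.4
   vertex 2.4 1.8 1.4
  endloop
 endfacet
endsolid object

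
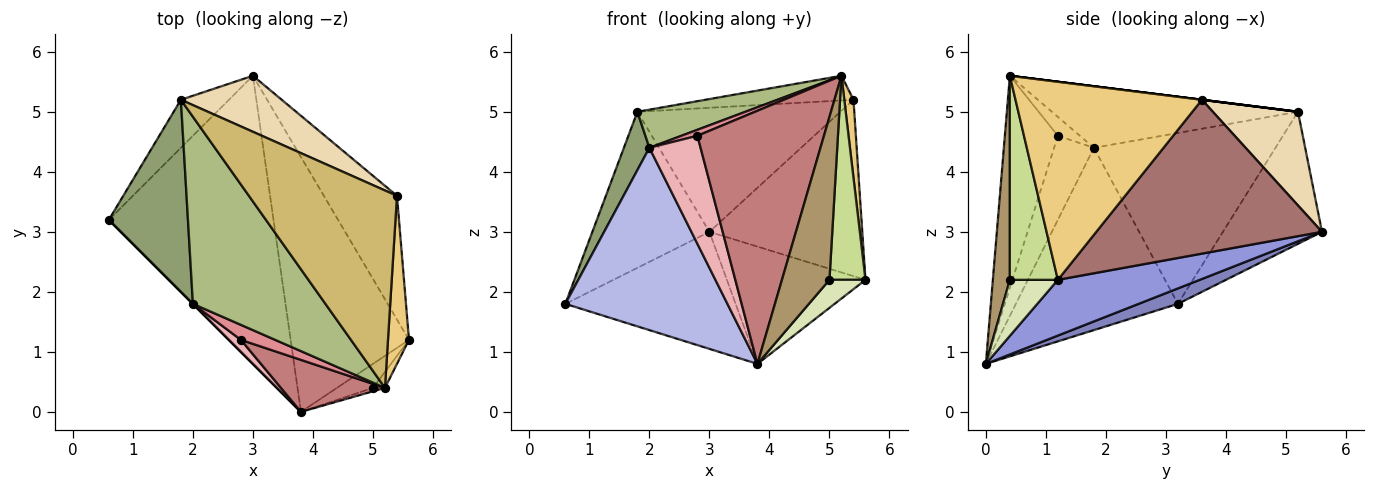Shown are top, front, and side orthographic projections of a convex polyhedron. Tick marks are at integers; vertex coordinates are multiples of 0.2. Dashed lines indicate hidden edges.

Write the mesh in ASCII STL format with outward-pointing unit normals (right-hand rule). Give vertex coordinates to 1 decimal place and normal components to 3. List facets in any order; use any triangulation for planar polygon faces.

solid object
 facet normal -0.629 0.743 -0.229
  outer loop
   vertex 1.8 5.2 5.0
   vertex 3.0 5.6 3.0
   vertex 0.6 3.2 1.8
  endloop
 endfacet
 facet normal 0.087 0.375 -0.923
  outer loop
   vertex 3.8 0.0 0.8
   vertex 0.6 3.2 1.8
   vertex 3.0 5.6 3.0
  endloop
 endfacet
 facet normal 0.393 0.384 -0.835
  outer loop
   vertex 3.8 0.0 0.8
   vertex 3.0 5.6 3.0
   vertex 5.6 1.2 2.2
  endloop
 endfacet
 facet normal -0.707 -0.707 0.000
  outer loop
   vertex 2.0 1.8 4.4
   vertex 0.6 3.2 1.8
   vertex 3.8 0.0 0.8
  endloop
 endfacet
 facet normal -0.900 -0.126 0.417
  outer loop
   vertex 2.0 1.8 4.4
   vertex 1.8 5.2 5.0
   vertex 0.6 3.2 1.8
  endloop
 endfacet
 facet normal -0.414 -0.182 0.892
  outer loop
   vertex 2.0 1.8 4.4
   vertex 5.2 0.4 5.6
   vertex 1.8 5.2 5.0
  endloop
 endfacet
 facet normal 0.799 -0.599 -0.047
  outer loop
   vertex 5.0 0.4 2.2
   vertex 5.6 1.2 2.2
   vertex 5.2 0.4 5.6
  endloop
 endfacet
 facet normal 0.711 -0.534 -0.457
  outer loop
   vertex 5.0 0.4 2.2
   vertex 3.8 0.0 0.8
   vertex 5.6 1.2 2.2
  endloop
 endfacet
 facet normal 0.337 -0.941 -0.020
  outer loop
   vertex 5.0 0.4 2.2
   vertex 5.2 0.4 5.6
   vertex 3.8 0.0 0.8
  endloop
 endfacet
 facet normal 0.000 0.124 0.992
  outer loop
   vertex 5.4 3.6 5.2
   vertex 1.8 5.2 5.0
   vertex 5.2 0.4 5.6
  endloop
 endfacet
 facet normal 0.993 -0.049 0.105
  outer loop
   vertex 5.4 3.6 5.2
   vertex 5.2 0.4 5.6
   vertex 5.6 1.2 2.2
  endloop
 endfacet
 facet normal 0.357 0.851 0.384
  outer loop
   vertex 5.4 3.6 5.2
   vertex 3.0 5.6 3.0
   vertex 1.8 5.2 5.0
  endloop
 endfacet
 facet normal 0.770 0.522 -0.366
  outer loop
   vertex 5.4 3.6 5.2
   vertex 5.6 1.2 2.2
   vertex 3.0 5.6 3.0
  endloop
 endfacet
 facet normal -0.380 -0.906 0.186
  outer loop
   vertex 2.8 1.2 4.6
   vertex 3.8 0.0 0.8
   vertex 5.2 0.4 5.6
  endloop
 endfacet
 facet normal -0.455 -0.331 0.827
  outer loop
   vertex 2.8 1.2 4.6
   vertex 5.2 0.4 5.6
   vertex 2.0 1.8 4.4
  endloop
 endfacet
 facet normal -0.612 -0.786 0.087
  outer loop
   vertex 2.8 1.2 4.6
   vertex 2.0 1.8 4.4
   vertex 3.8 0.0 0.8
  endloop
 endfacet
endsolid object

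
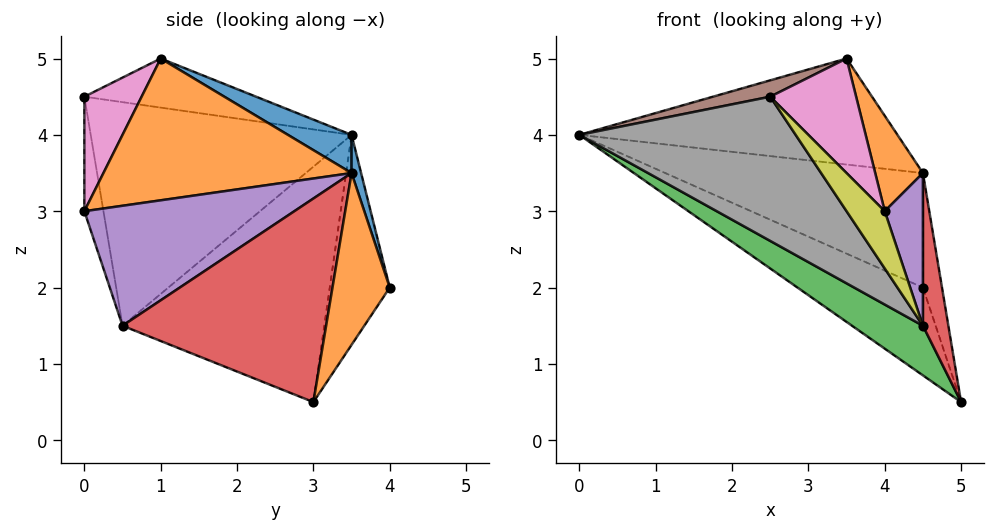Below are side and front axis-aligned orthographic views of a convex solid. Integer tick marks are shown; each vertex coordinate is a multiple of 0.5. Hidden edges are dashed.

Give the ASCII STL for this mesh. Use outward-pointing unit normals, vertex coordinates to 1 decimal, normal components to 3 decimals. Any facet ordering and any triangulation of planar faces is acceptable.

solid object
 facet normal 0.097 0.483 0.870
  outer loop
   vertex 4.5 3.5 3.5
   vertex 0.0 3.5 4.0
   vertex 3.5 1.0 5.0
  endloop
 endfacet
 facet normal 0.930 -0.179 0.322
  outer loop
   vertex 4.5 3.5 3.5
   vertex 3.5 1.0 5.0
   vertex 4.0 0.0 3.0
  endloop
 endfacet
 facet normal -0.575 -0.202 -0.793
  outer loop
   vertex 4.5 0.5 1.5
   vertex 0.0 3.5 4.0
   vertex 5.0 3.0 0.5
  endloop
 endfacet
 facet normal 0.976 -0.122 0.183
  outer loop
   vertex 4.5 0.5 1.5
   vertex 5.0 3.0 0.5
   vertex 4.5 3.5 3.5
  endloop
 endfacet
 facet normal 0.950 -0.173 0.259
  outer loop
   vertex 4.5 0.5 1.5
   vertex 4.5 3.5 3.5
   vertex 4.0 0.0 3.0
  endloop
 endfacet
 facet normal -0.349 -0.116 0.930
  outer loop
   vertex 2.5 0.0 4.5
   vertex 3.5 1.0 5.0
   vertex 0.0 3.5 4.0
  endloop
 endfacet
 facet normal 0.485 -0.728 0.485
  outer loop
   vertex 2.5 0.0 4.5
   vertex 4.0 0.0 3.0
   vertex 3.5 1.0 5.0
  endloop
 endfacet
 facet normal -0.654 -0.543 -0.527
  outer loop
   vertex 2.5 0.0 4.5
   vertex 0.0 3.5 4.0
   vertex 4.5 0.5 1.5
  endloop
 endfacet
 facet normal -0.408 -0.816 -0.408
  outer loop
   vertex 2.5 0.0 4.5
   vertex 4.5 0.5 1.5
   vertex 4.0 0.0 3.0
  endloop
 endfacet
 facet normal -0.346 0.723 -0.598
  outer loop
   vertex 4.5 4.0 2.0
   vertex 5.0 3.0 0.5
   vertex 0.0 3.5 4.0
  endloop
 endfacet
 facet normal 0.035 0.948 0.316
  outer loop
   vertex 4.5 4.0 2.0
   vertex 0.0 3.5 4.0
   vertex 4.5 3.5 3.5
  endloop
 endfacet
 facet normal 0.943 0.314 0.105
  outer loop
   vertex 4.5 4.0 2.0
   vertex 4.5 3.5 3.5
   vertex 5.0 3.0 0.5
  endloop
 endfacet
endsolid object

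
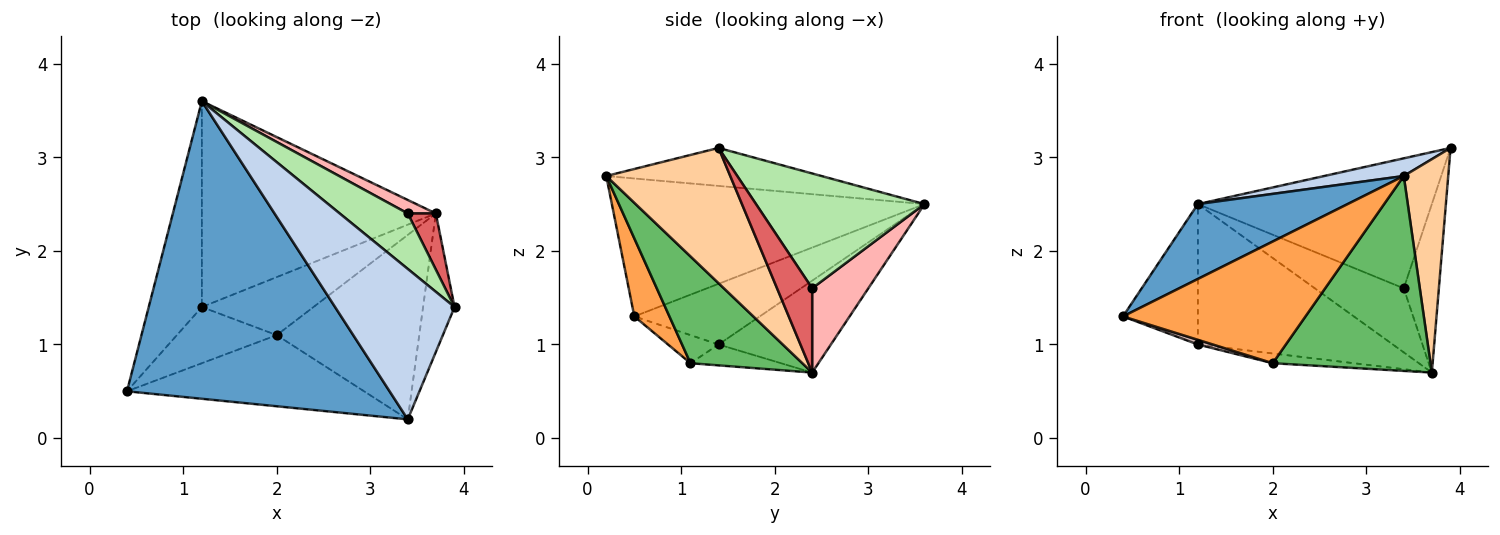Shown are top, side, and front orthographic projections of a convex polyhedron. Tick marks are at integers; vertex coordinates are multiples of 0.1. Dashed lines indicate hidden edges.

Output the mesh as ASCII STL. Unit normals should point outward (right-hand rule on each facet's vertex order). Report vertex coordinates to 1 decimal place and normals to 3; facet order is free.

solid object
 facet normal -0.454 -0.217 0.864
  outer loop
   vertex 3.4 0.2 2.8
   vertex 1.2 3.6 2.5
   vertex 0.4 0.5 1.3
  endloop
 endfacet
 facet normal -0.301 -0.111 0.947
  outer loop
   vertex 3.4 0.2 2.8
   vertex 3.9 1.4 3.1
   vertex 1.2 3.6 2.5
  endloop
 endfacet
 facet normal 0.164 -0.852 -0.498
  outer loop
   vertex 3.4 0.2 2.8
   vertex 0.4 0.5 1.3
   vertex 2.0 1.1 0.8
  endloop
 endfacet
 facet normal 0.920 -0.330 -0.214
  outer loop
   vertex 3.4 0.2 2.8
   vertex 3.7 2.4 0.7
   vertex 3.9 1.4 3.1
  endloop
 endfacet
 facet normal 0.458 -0.646 -0.611
  outer loop
   vertex 3.4 0.2 2.8
   vertex 2.0 1.1 0.8
   vertex 3.7 2.4 0.7
  endloop
 endfacet
 facet normal 0.552 0.767 0.327
  outer loop
   vertex 3.4 2.4 1.6
   vertex 1.2 3.6 2.5
   vertex 3.9 1.4 3.1
  endloop
 endfacet
 facet normal 0.688 0.688 0.229
  outer loop
   vertex 3.4 2.4 1.6
   vertex 3.9 1.4 3.1
   vertex 3.7 2.4 0.7
  endloop
 endfacet
 facet normal 0.526 0.832 0.175
  outer loop
   vertex 3.4 2.4 1.6
   vertex 3.7 2.4 0.7
   vertex 1.2 3.6 2.5
  endloop
 endfacet
 facet normal -0.309 0.536 -0.786
  outer loop
   vertex 1.2 1.4 1.0
   vertex 1.2 3.6 2.5
   vertex 3.7 2.4 0.7
  endloop
 endfacet
 facet normal -0.181 0.163 -0.970
  outer loop
   vertex 1.2 1.4 1.0
   vertex 3.7 2.4 0.7
   vertex 2.0 1.1 0.8
  endloop
 endfacet
 facet normal -0.686 0.410 -0.601
  outer loop
   vertex 1.2 1.4 1.0
   vertex 0.4 0.5 1.3
   vertex 1.2 3.6 2.5
  endloop
 endfacet
 facet normal -0.270 -0.080 -0.960
  outer loop
   vertex 1.2 1.4 1.0
   vertex 2.0 1.1 0.8
   vertex 0.4 0.5 1.3
  endloop
 endfacet
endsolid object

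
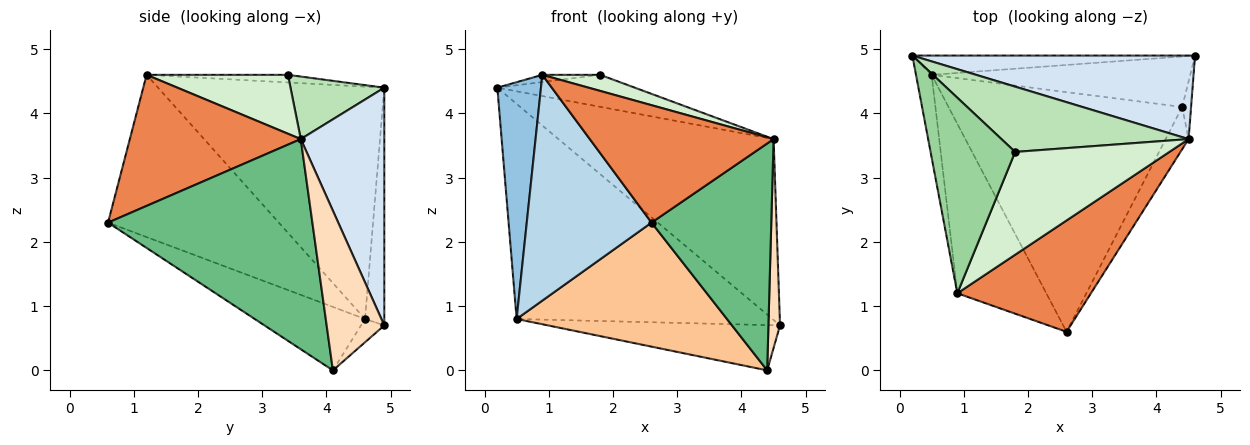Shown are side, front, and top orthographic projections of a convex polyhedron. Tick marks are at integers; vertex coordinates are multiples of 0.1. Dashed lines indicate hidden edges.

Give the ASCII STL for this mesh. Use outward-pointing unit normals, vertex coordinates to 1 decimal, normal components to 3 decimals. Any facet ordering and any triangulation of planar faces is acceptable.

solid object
 facet normal -0.075 0.993 -0.089
  outer loop
   vertex 0.5 4.6 0.8
   vertex 0.2 4.9 4.4
   vertex 4.6 4.9 0.7
  endloop
 endfacet
 facet normal -0.980 -0.189 -0.066
  outer loop
   vertex 0.5 4.6 0.8
   vertex 0.9 1.2 4.6
   vertex 0.2 4.9 4.4
  endloop
 endfacet
 facet normal -0.738 -0.539 -0.405
  outer loop
   vertex 0.5 4.6 0.8
   vertex 2.6 0.6 2.3
   vertex 0.9 1.2 4.6
  endloop
 endfacet
 facet normal 0.332 0.856 0.395
  outer loop
   vertex 4.5 3.6 3.6
   vertex 4.6 4.9 0.7
   vertex 0.2 4.9 4.4
  endloop
 endfacet
 facet normal 0.559 -0.601 0.570
  outer loop
   vertex 4.5 3.6 3.6
   vertex 0.9 1.2 4.6
   vertex 2.6 0.6 2.3
  endloop
 endfacet
 facet normal -0.067 0.666 -0.743
  outer loop
   vertex 4.4 4.1 0.0
   vertex 0.5 4.6 0.8
   vertex 4.6 4.9 0.7
  endloop
 endfacet
 facet normal -0.234 -0.447 -0.863
  outer loop
   vertex 4.4 4.1 0.0
   vertex 2.6 0.6 2.3
   vertex 0.5 4.6 0.8
  endloop
 endfacet
 facet normal 0.979 -0.197 -0.055
  outer loop
   vertex 4.4 4.1 0.0
   vertex 4.6 4.9 0.7
   vertex 4.5 3.6 3.6
  endloop
 endfacet
 facet normal 0.859 -0.503 -0.094
  outer loop
   vertex 4.4 4.1 0.0
   vertex 4.5 3.6 3.6
   vertex 2.6 0.6 2.3
  endloop
 endfacet
 facet normal -0.090 0.037 0.995
  outer loop
   vertex 1.8 3.4 4.6
   vertex 0.2 4.9 4.4
   vertex 0.9 1.2 4.6
  endloop
 endfacet
 facet normal 0.287 0.421 0.860
  outer loop
   vertex 1.8 3.4 4.6
   vertex 4.5 3.6 3.6
   vertex 0.2 4.9 4.4
  endloop
 endfacet
 facet normal 0.353 -0.144 0.924
  outer loop
   vertex 1.8 3.4 4.6
   vertex 0.9 1.2 4.6
   vertex 4.5 3.6 3.6
  endloop
 endfacet
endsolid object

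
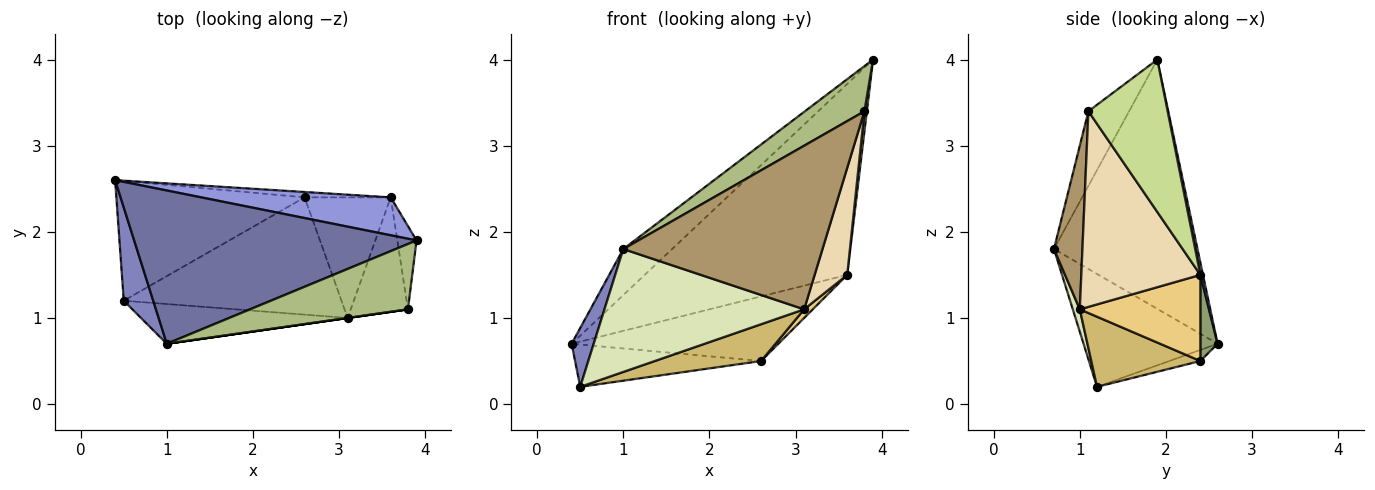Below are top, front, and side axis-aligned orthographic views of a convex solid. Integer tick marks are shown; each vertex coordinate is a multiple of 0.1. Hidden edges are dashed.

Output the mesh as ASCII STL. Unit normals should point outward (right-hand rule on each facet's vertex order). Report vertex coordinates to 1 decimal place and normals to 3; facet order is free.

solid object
 facet normal -0.646 0.220 0.731
  outer loop
   vertex 1.0 0.7 1.8
   vertex 3.9 1.9 4.0
   vertex 0.4 2.6 0.7
  endloop
 endfacet
 facet normal -0.956 -0.157 0.249
  outer loop
   vertex 0.5 1.2 0.2
   vertex 1.0 0.7 1.8
   vertex 0.4 2.6 0.7
  endloop
 endfacet
 facet normal 0.013 0.981 0.195
  outer loop
   vertex 3.6 2.4 1.5
   vertex 0.4 2.6 0.7
   vertex 3.9 1.9 4.0
  endloop
 endfacet
 facet normal -0.055 0.332 -0.942
  outer loop
   vertex 2.6 2.4 0.5
   vertex 0.5 1.2 0.2
   vertex 0.4 2.6 0.7
  endloop
 endfacet
 facet normal 0.083 0.993 -0.083
  outer loop
   vertex 2.6 2.4 0.5
   vertex 0.4 2.6 0.7
   vertex 3.6 2.4 1.5
  endloop
 endfacet
 facet normal -0.362 -0.530 0.767
  outer loop
   vertex 3.8 1.1 3.4
   vertex 3.9 1.9 4.0
   vertex 1.0 0.7 1.8
  endloop
 endfacet
 facet normal 0.992 -0.030 -0.125
  outer loop
   vertex 3.8 1.1 3.4
   vertex 3.6 2.4 1.5
   vertex 3.9 1.9 4.0
  endloop
 endfacet
 facet normal 0.033 -0.951 -0.308
  outer loop
   vertex 3.1 1.0 1.1
   vertex 1.0 0.7 1.8
   vertex 0.5 1.2 0.2
  endloop
 endfacet
 facet normal 0.141 -0.990 0.000
  outer loop
   vertex 3.1 1.0 1.1
   vertex 3.8 1.1 3.4
   vertex 1.0 0.7 1.8
  endloop
 endfacet
 facet normal 0.294 -0.286 -0.912
  outer loop
   vertex 3.1 1.0 1.1
   vertex 0.5 1.2 0.2
   vertex 2.6 2.4 0.5
  endloop
 endfacet
 facet normal 0.706 -0.050 -0.706
  outer loop
   vertex 3.1 1.0 1.1
   vertex 2.6 2.4 0.5
   vertex 3.6 2.4 1.5
  endloop
 endfacet
 facet normal 0.928 -0.254 -0.271
  outer loop
   vertex 3.1 1.0 1.1
   vertex 3.6 2.4 1.5
   vertex 3.8 1.1 3.4
  endloop
 endfacet
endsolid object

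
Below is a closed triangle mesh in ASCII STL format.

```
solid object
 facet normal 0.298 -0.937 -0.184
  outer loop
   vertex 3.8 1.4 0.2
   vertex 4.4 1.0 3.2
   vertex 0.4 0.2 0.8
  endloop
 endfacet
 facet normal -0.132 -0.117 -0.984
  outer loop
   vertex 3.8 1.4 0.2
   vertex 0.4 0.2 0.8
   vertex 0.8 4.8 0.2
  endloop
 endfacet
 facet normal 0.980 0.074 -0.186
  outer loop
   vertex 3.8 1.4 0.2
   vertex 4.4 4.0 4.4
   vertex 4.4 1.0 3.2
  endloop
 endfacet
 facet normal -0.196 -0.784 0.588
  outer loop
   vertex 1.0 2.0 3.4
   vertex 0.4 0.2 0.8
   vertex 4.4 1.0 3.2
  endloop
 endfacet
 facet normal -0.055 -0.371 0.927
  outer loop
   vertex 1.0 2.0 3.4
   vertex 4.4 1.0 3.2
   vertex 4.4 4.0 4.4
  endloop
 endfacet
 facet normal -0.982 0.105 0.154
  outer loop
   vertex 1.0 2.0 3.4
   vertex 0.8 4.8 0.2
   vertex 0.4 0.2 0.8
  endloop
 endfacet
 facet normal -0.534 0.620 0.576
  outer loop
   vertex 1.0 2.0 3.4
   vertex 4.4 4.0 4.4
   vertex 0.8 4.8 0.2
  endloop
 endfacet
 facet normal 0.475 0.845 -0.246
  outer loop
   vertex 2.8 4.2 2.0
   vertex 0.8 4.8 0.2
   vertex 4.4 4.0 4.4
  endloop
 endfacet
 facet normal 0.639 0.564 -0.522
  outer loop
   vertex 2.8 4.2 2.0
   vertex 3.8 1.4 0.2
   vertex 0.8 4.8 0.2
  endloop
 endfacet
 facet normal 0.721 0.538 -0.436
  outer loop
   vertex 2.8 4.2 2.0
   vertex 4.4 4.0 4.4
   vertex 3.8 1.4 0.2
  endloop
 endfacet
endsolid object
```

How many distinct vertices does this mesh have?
7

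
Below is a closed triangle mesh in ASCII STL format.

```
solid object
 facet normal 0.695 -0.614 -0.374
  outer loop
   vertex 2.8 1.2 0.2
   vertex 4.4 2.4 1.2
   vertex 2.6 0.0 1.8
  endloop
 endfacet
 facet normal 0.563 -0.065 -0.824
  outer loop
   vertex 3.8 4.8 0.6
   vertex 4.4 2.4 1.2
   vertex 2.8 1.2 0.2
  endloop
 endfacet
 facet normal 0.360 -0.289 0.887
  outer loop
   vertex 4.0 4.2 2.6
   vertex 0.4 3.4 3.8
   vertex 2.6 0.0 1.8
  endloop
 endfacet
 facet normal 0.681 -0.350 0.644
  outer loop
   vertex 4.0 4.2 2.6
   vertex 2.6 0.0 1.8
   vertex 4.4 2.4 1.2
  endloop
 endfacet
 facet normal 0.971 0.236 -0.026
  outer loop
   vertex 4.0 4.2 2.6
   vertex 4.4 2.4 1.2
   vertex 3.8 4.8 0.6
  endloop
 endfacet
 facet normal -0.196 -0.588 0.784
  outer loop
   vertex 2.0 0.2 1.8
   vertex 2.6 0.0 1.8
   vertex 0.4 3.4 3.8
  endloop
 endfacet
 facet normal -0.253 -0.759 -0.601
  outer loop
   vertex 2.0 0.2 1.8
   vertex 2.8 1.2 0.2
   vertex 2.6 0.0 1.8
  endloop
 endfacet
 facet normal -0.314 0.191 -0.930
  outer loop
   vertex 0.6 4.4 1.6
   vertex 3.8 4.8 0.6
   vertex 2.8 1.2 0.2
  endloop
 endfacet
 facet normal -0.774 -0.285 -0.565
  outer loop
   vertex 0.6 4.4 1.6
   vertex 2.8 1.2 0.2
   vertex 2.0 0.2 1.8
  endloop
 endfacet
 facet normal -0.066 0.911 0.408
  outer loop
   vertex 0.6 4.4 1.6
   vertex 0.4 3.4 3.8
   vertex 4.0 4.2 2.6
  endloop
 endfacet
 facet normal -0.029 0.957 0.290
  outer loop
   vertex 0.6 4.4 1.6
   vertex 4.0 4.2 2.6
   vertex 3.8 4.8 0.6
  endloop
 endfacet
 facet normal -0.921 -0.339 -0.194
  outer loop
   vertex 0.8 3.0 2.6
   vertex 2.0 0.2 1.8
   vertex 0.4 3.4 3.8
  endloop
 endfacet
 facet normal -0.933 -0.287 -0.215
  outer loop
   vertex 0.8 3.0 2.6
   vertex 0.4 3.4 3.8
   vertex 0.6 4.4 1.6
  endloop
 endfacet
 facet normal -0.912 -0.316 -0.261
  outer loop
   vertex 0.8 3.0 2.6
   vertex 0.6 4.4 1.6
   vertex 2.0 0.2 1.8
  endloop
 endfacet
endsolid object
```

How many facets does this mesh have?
14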